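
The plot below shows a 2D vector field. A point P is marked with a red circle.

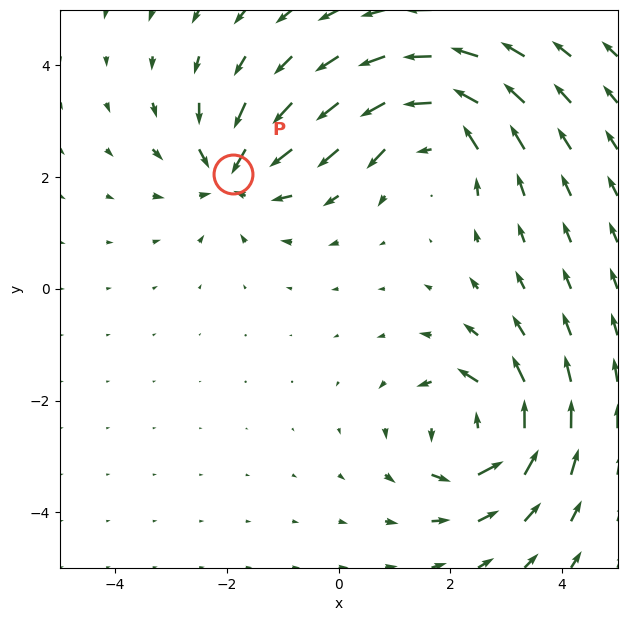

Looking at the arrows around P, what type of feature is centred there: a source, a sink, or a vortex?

At P (-1.9, 2.1) the arrows converge inward. Divergence about -4, curl ≈0 — negative divergence with near-zero curl is a sink.

sink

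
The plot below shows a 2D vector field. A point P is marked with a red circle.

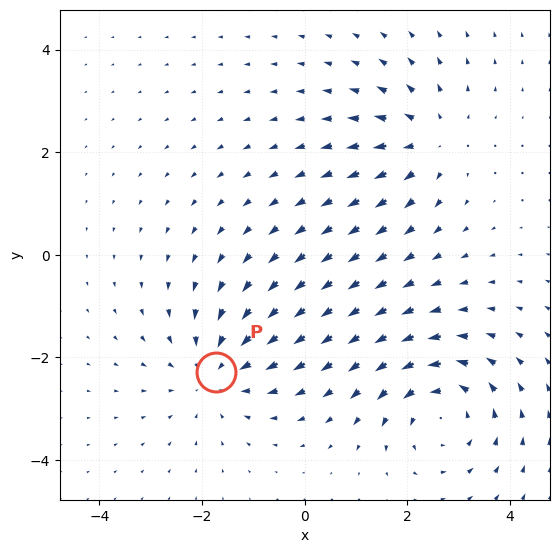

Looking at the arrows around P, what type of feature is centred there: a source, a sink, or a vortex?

At P (-1.7, -2.3) the arrows converge inward. Divergence about -4, curl ≈0 — negative divergence with near-zero curl is a sink.

sink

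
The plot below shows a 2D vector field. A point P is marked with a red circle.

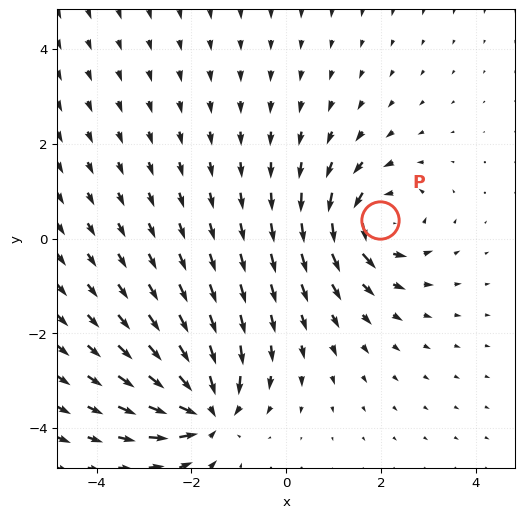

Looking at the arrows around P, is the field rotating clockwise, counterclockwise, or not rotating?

counterclockwise

Near P at (2.0, 0.4) the arrows circulate counterclockwise. The curl (z-component) there is about +5; positive curl means counterclockwise rotation.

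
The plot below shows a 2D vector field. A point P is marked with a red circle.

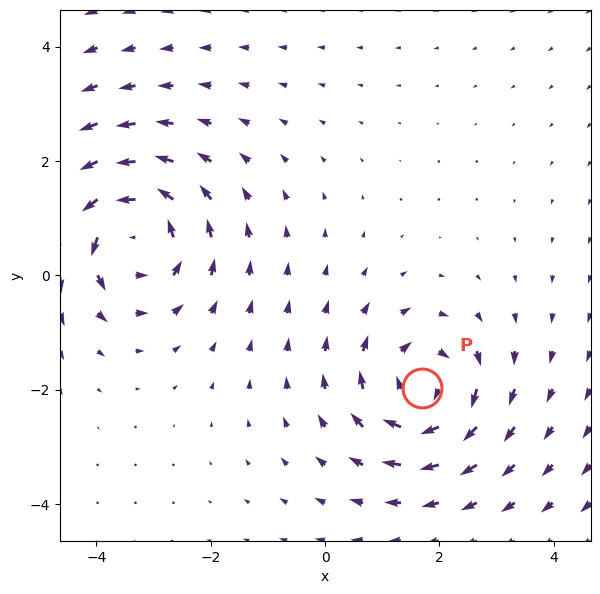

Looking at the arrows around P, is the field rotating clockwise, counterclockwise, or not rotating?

clockwise

Near P at (1.7, -2.0) the arrows circulate clockwise. The curl (z-component) there is about -5; negative curl means clockwise rotation.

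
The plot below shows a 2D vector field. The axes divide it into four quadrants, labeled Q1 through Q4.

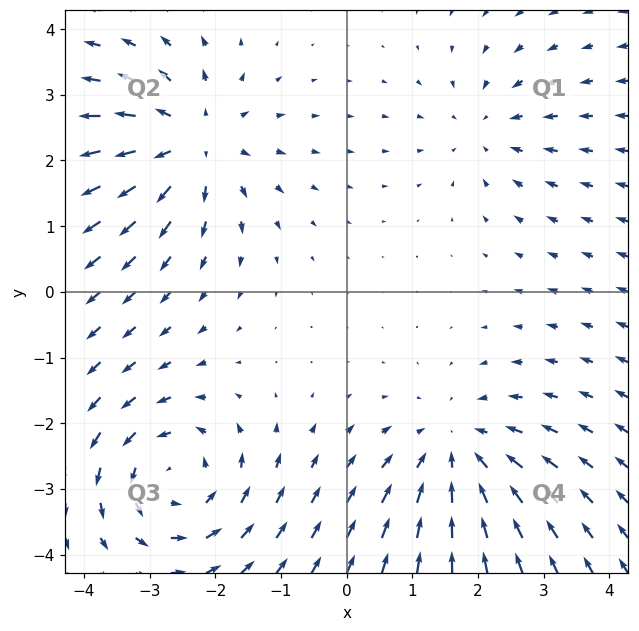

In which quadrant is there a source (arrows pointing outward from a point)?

The source sits at approximately (-2.4, 2.3), which lies in quadrant Q2. The divergence there is about +5, positive as expected for a source.

Q2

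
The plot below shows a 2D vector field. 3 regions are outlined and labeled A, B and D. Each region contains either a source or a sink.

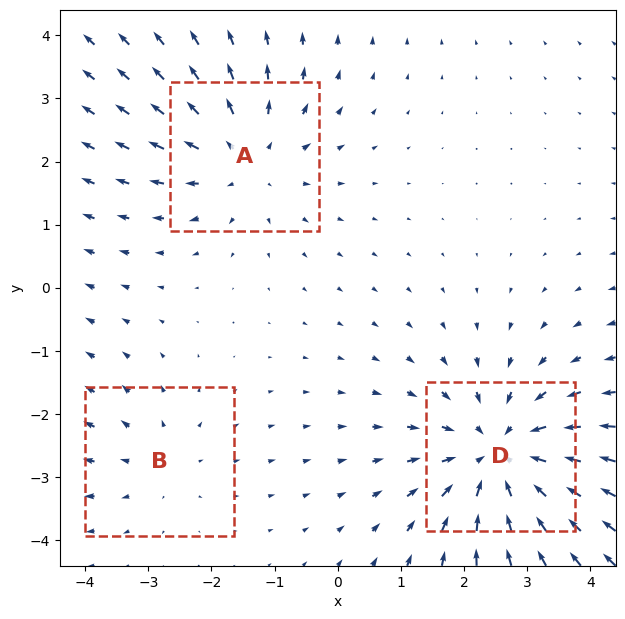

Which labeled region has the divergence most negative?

Divergence at each region's feature centre — A: about +3, B: about +2, D: about -4. Region D is most negative.

D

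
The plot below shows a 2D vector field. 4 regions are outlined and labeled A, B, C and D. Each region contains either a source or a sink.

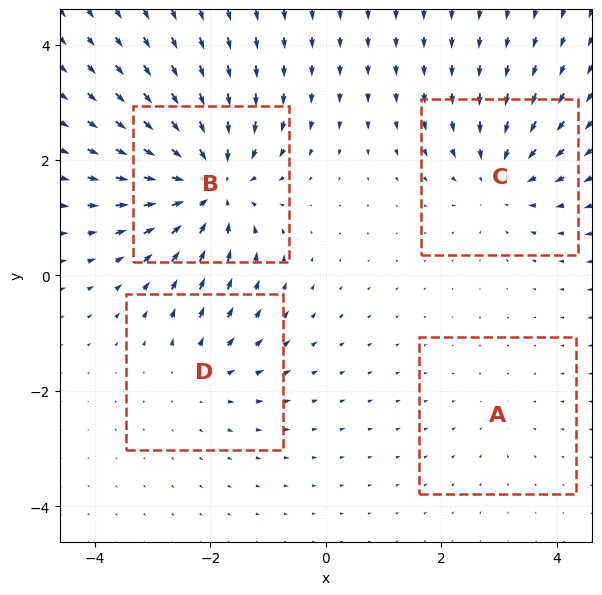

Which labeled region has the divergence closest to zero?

A

Divergence at each region's feature centre — A: about -2, B: about -7, C: about -4, D: about +3. Region A is closest to zero.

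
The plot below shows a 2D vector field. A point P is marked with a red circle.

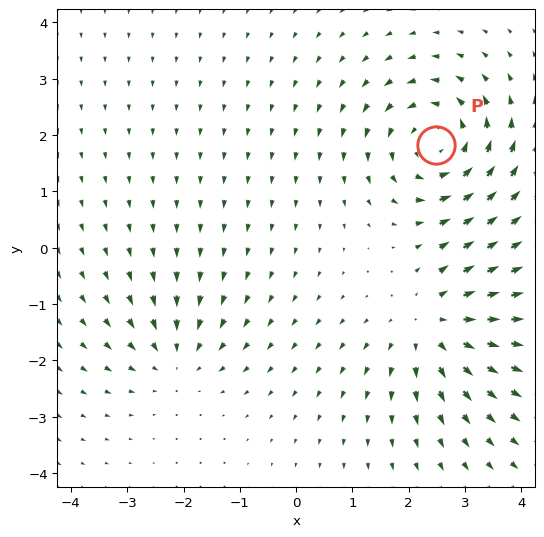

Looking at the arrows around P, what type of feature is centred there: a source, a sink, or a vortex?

vortex

At P (2.5, 1.8) the arrows circulate counterclockwise. Divergence ≈0, curl about +5 — near-zero divergence with nonzero curl is a vortex.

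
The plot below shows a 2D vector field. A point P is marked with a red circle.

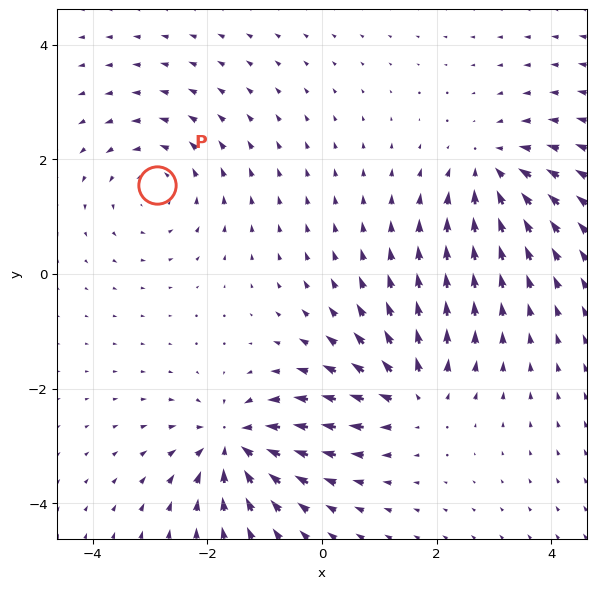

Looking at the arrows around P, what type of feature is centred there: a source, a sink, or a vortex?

At P (-2.9, 1.6) the arrows circulate counterclockwise. Divergence ≈0, curl about +3 — near-zero divergence with nonzero curl is a vortex.

vortex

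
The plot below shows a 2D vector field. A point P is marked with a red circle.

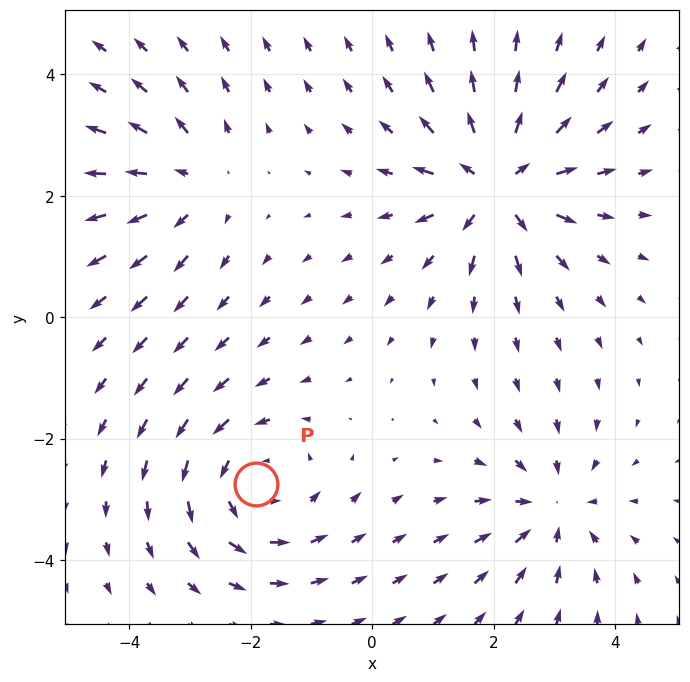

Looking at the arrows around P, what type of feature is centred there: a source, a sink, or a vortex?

At P (-1.9, -2.7) the arrows circulate counterclockwise. Divergence ≈0, curl about +4 — near-zero divergence with nonzero curl is a vortex.

vortex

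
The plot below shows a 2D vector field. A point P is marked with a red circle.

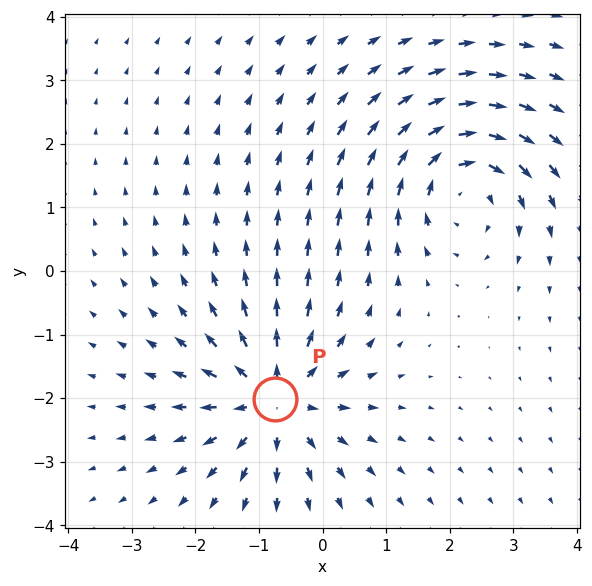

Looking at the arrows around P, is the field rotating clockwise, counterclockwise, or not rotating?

not rotating

Near P at (-0.8, -2.0) the arrows show no circulation. The curl there is ≈0.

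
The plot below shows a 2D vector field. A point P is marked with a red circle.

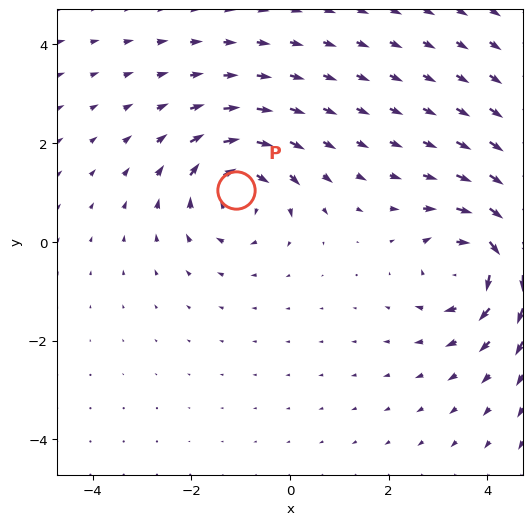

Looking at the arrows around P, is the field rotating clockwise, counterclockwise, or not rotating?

clockwise

Near P at (-1.1, 1.0) the arrows circulate clockwise. The curl (z-component) there is about -4; negative curl means clockwise rotation.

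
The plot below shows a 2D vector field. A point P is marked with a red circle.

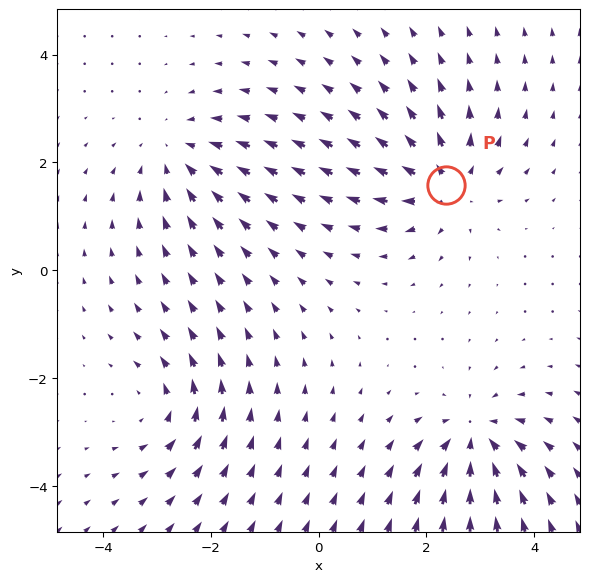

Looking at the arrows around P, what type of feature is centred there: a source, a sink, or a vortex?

source

At P (2.4, 1.6) the arrows spread outward. Divergence about +4, curl ≈0 — positive divergence with near-zero curl is a source.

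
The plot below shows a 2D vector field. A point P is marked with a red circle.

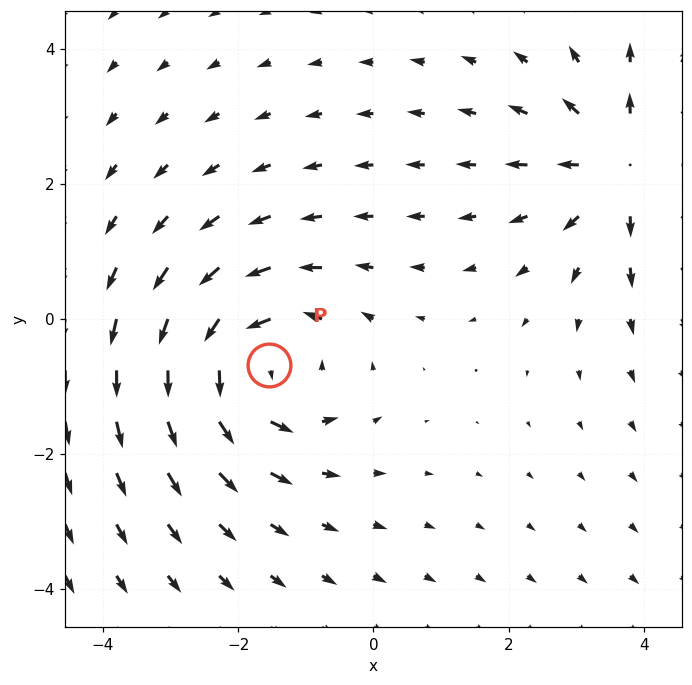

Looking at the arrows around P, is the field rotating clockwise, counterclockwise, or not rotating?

counterclockwise

Near P at (-1.5, -0.7) the arrows circulate counterclockwise. The curl (z-component) there is about +4; positive curl means counterclockwise rotation.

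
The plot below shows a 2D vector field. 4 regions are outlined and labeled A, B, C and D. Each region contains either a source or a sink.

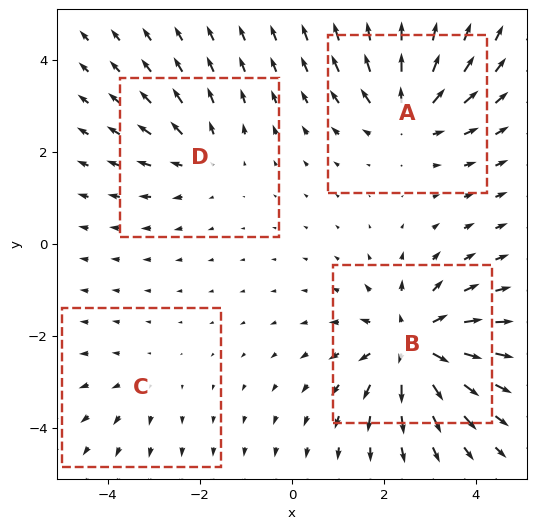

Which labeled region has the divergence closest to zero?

C

Divergence at each region's feature centre — A: about +5, B: about +6, C: about +2, D: about +3. Region C is closest to zero.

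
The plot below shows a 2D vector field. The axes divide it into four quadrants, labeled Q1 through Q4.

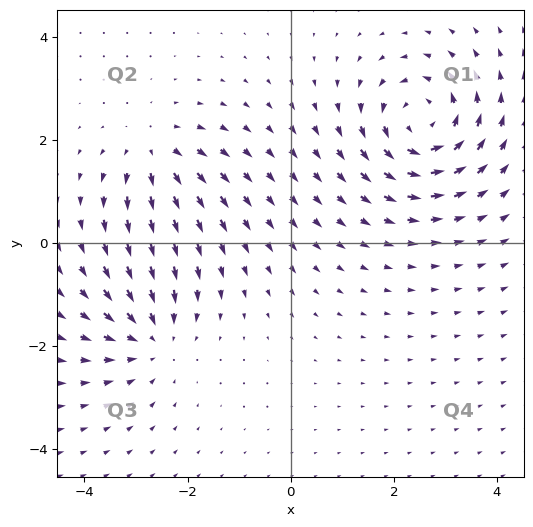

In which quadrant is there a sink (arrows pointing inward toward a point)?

The sink sits at approximately (-2.7, -1.8), which lies in quadrant Q3. The divergence there is about -4, negative as expected for a sink.

Q3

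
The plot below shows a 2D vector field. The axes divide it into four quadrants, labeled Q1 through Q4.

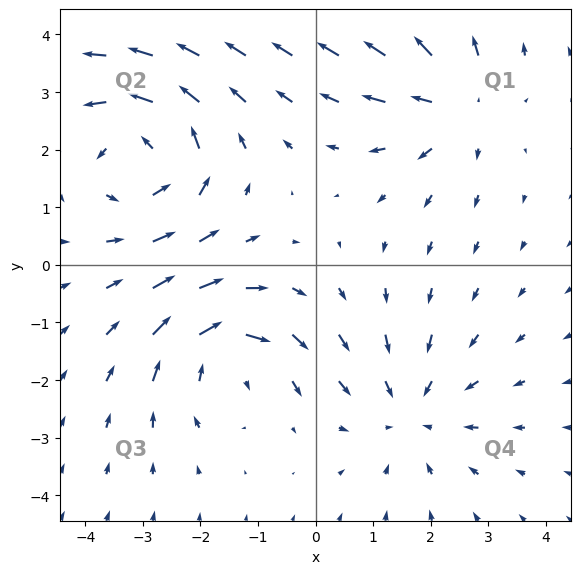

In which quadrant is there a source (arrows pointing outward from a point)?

The source sits at approximately (2.4, 2.8), which lies in quadrant Q1. The divergence there is about +3, positive as expected for a source.

Q1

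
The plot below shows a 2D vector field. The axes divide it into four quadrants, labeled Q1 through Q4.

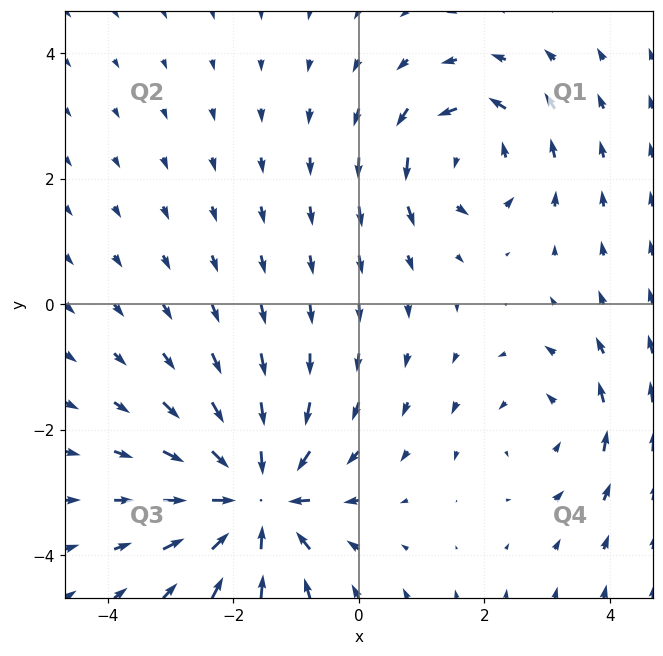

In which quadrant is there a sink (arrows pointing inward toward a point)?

Q3

The sink sits at approximately (-1.6, -3.1), which lies in quadrant Q3. The divergence there is about -6, negative as expected for a sink.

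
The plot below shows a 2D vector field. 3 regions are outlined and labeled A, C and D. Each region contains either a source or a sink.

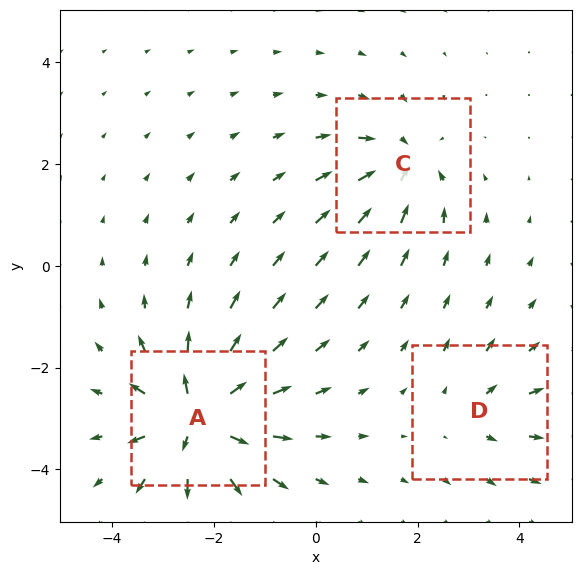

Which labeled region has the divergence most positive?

Divergence at each region's feature centre — A: about +7, C: about -4, D: about +2. Region A is most positive.

A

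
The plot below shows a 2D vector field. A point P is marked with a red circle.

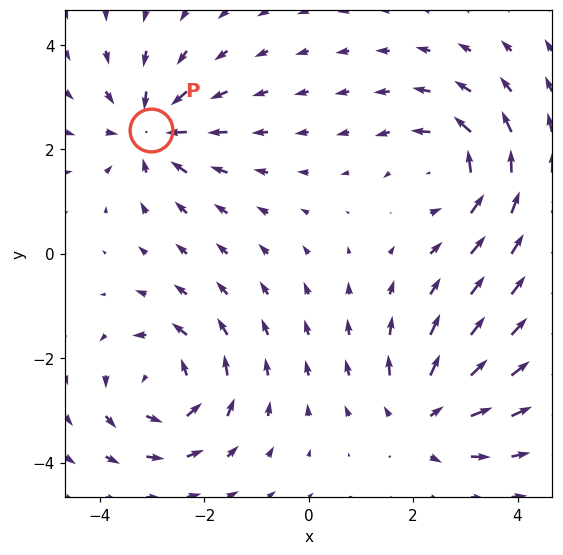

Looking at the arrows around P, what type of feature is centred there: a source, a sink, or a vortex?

sink

At P (-3.0, 2.4) the arrows converge inward. Divergence about -4, curl ≈0 — negative divergence with near-zero curl is a sink.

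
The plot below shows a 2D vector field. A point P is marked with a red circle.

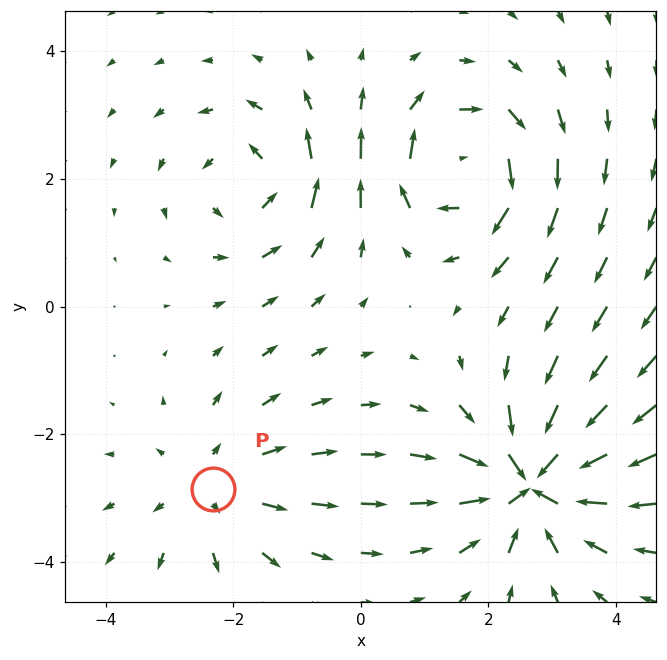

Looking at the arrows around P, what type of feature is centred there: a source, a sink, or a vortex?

source

At P (-2.3, -2.9) the arrows spread outward. Divergence about +3, curl ≈0 — positive divergence with near-zero curl is a source.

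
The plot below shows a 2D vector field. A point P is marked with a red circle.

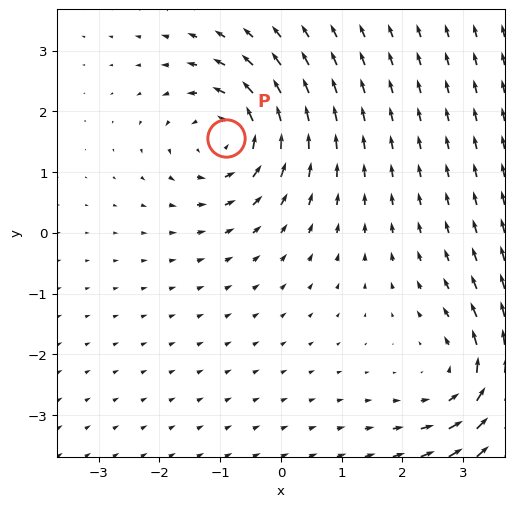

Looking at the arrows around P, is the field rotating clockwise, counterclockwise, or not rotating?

counterclockwise

Near P at (-0.9, 1.6) the arrows circulate counterclockwise. The curl (z-component) there is about +3; positive curl means counterclockwise rotation.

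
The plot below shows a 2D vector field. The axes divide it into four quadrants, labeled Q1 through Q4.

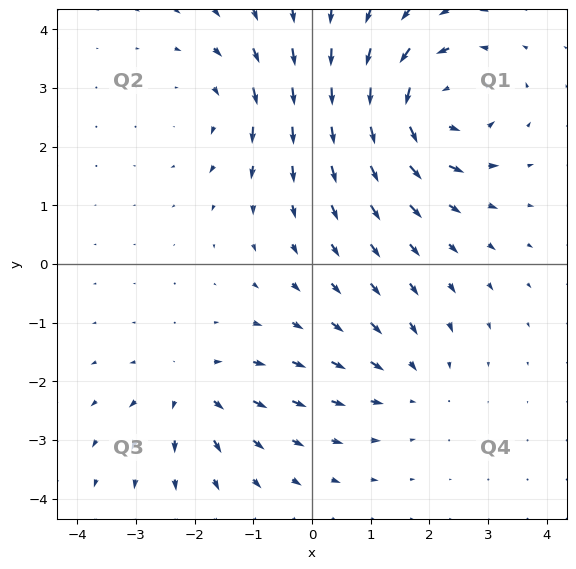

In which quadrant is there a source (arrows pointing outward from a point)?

The source sits at approximately (-2.0, -2.1), which lies in quadrant Q3. The divergence there is about +4, positive as expected for a source.

Q3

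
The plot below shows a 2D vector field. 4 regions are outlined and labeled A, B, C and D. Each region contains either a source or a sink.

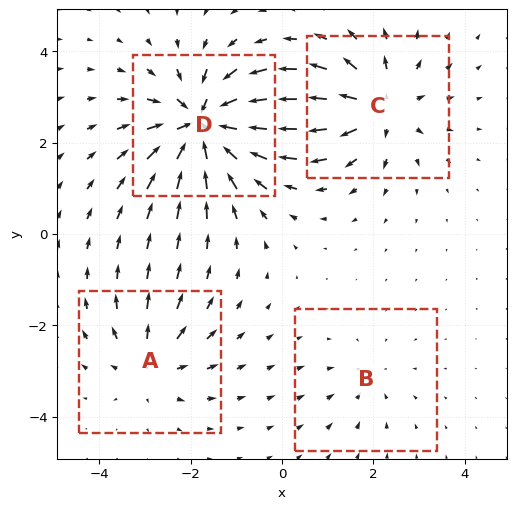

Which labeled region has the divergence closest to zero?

B

Divergence at each region's feature centre — A: about +4, B: about -2, C: about +5, D: about -8. Region B is closest to zero.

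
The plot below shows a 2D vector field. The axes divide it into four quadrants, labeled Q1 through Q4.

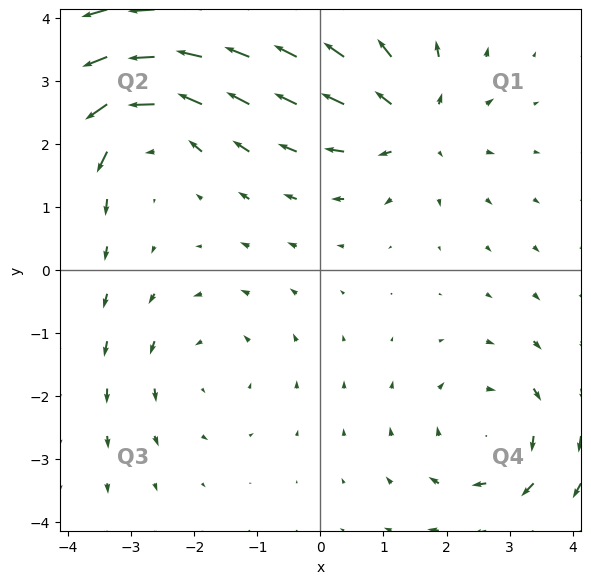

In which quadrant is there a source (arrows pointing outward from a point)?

The source sits at approximately (1.5, 2.3), which lies in quadrant Q1. The divergence there is about +4, positive as expected for a source.

Q1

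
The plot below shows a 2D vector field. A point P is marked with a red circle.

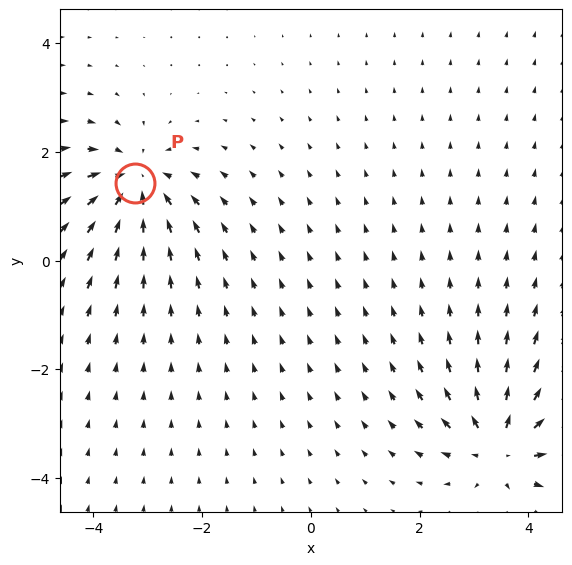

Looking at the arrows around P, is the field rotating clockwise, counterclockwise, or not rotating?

Near P at (-3.2, 1.4) the arrows show no circulation. The curl there is ≈0.

not rotating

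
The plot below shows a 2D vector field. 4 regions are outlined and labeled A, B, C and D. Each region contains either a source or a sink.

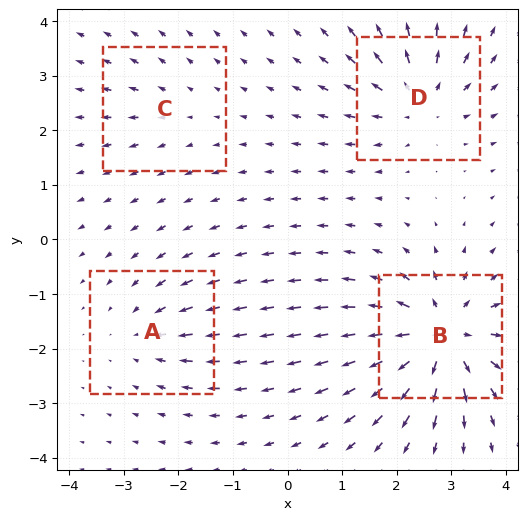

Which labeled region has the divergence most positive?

B

Divergence at each region's feature centre — A: about -3, B: about +8, C: about +2, D: about +5. Region B is most positive.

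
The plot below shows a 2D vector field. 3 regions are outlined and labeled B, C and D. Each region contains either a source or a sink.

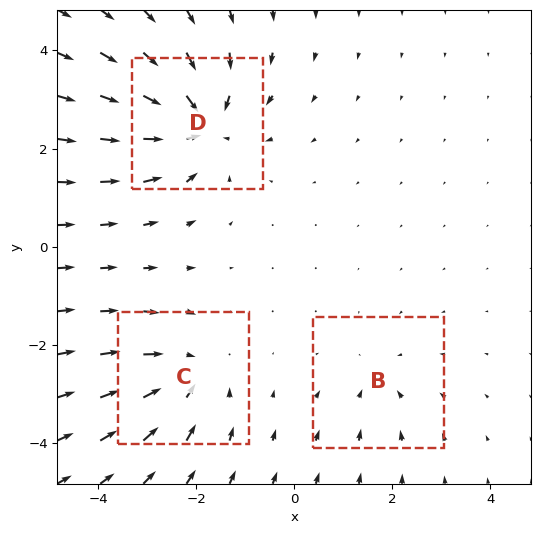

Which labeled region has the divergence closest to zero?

Divergence at each region's feature centre — B: about -2, C: about -3, D: about -5. Region B is closest to zero.

B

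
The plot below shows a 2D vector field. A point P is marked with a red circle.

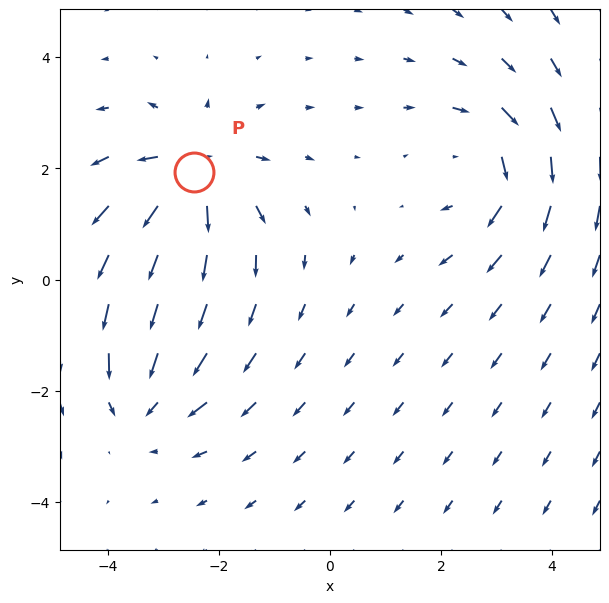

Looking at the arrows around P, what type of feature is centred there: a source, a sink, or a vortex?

source

At P (-2.4, 1.9) the arrows spread outward. Divergence about +5, curl ≈0 — positive divergence with near-zero curl is a source.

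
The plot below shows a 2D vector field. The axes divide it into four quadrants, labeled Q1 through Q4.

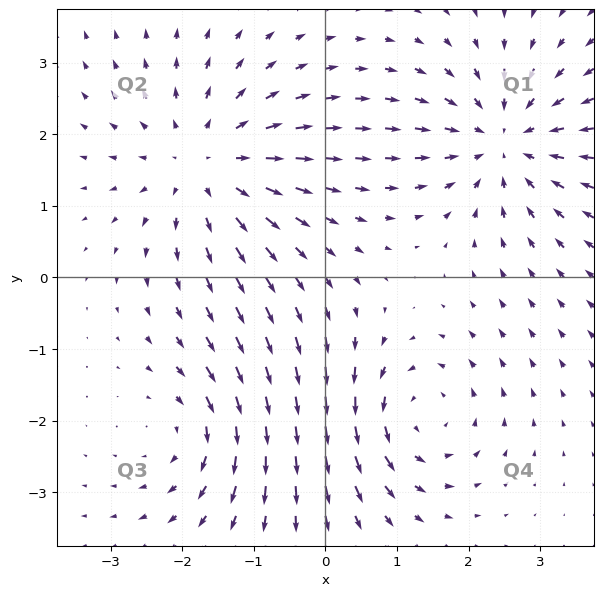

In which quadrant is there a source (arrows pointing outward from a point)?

The source sits at approximately (-1.7, 1.6), which lies in quadrant Q2. The divergence there is about +4, positive as expected for a source.

Q2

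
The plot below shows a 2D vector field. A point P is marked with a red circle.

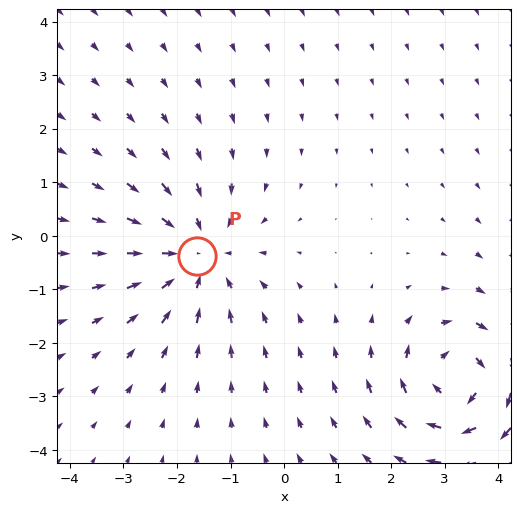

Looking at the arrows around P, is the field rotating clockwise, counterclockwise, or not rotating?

Near P at (-1.6, -0.4) the arrows show no circulation. The curl there is ≈0.

not rotating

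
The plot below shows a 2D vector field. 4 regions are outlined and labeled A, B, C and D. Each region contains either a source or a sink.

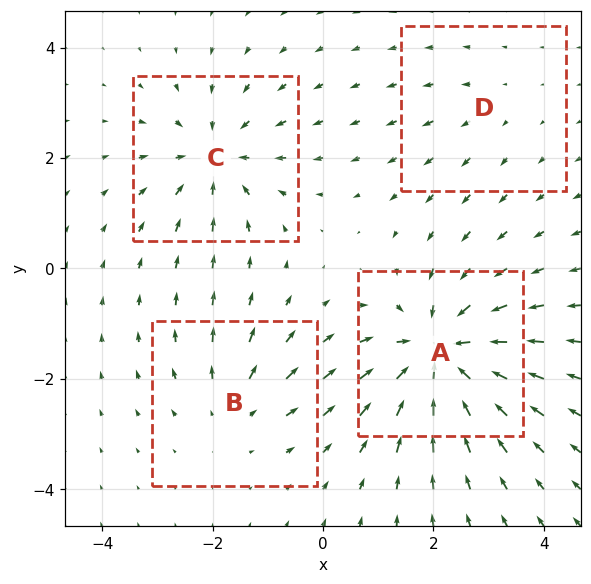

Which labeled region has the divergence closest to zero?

D

Divergence at each region's feature centre — A: about -7, B: about +3, C: about -5, D: about +2. Region D is closest to zero.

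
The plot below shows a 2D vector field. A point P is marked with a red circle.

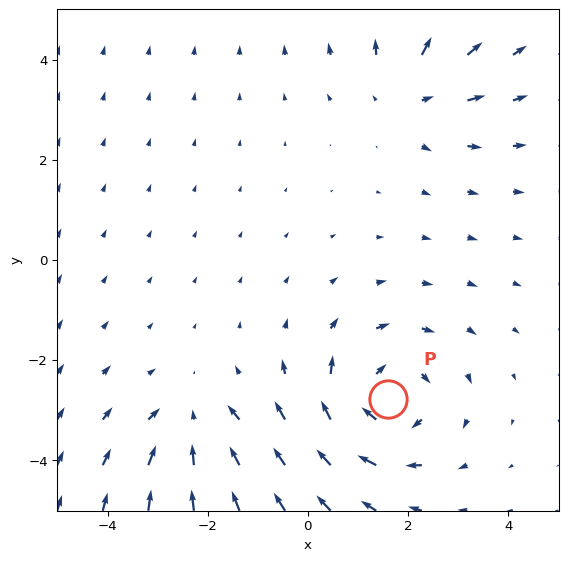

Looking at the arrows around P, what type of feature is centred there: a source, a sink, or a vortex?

vortex

At P (1.6, -2.8) the arrows circulate clockwise. Divergence ≈0, curl about -4 — near-zero divergence with nonzero curl is a vortex.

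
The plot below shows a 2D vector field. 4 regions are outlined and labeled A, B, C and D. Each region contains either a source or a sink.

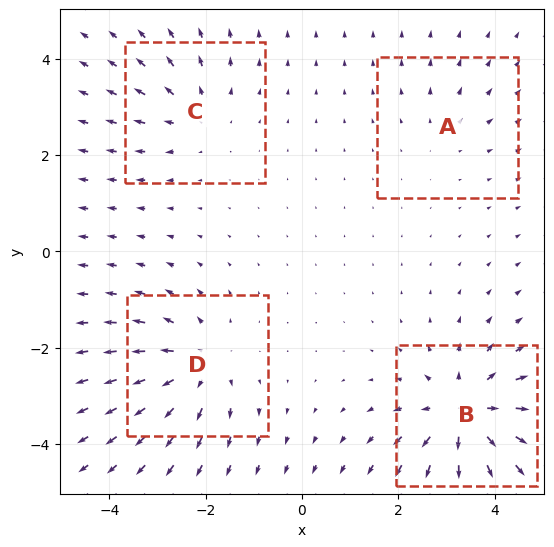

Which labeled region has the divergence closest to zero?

Divergence at each region's feature centre — A: about +2, B: about +7, C: about +4, D: about +5. Region A is closest to zero.

A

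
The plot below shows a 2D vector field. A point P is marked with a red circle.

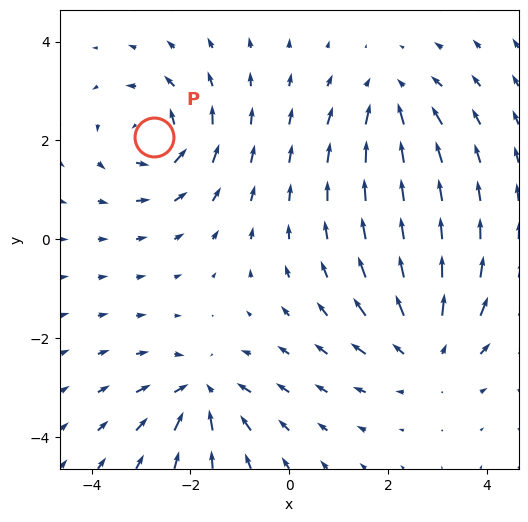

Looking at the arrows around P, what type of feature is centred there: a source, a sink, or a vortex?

At P (-2.7, 2.1) the arrows circulate counterclockwise. Divergence ≈0, curl about +6 — near-zero divergence with nonzero curl is a vortex.

vortex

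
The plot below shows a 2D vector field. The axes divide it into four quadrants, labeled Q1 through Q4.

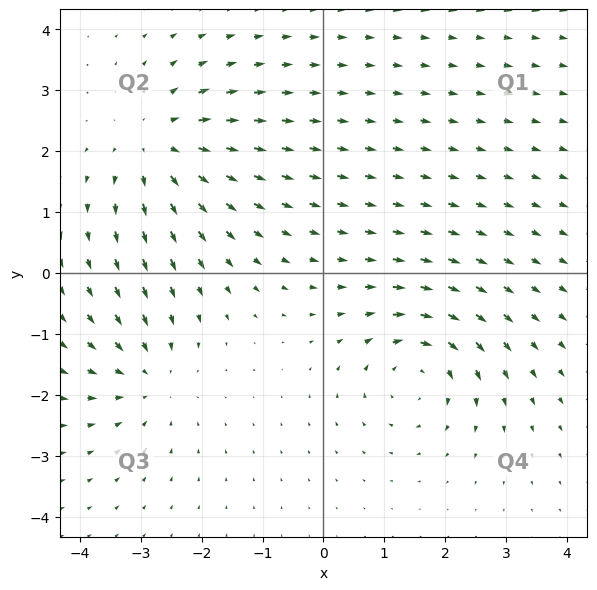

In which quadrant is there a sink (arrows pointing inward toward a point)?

Q3

The sink sits at approximately (-2.9, -1.7), which lies in quadrant Q3. The divergence there is about -3, negative as expected for a sink.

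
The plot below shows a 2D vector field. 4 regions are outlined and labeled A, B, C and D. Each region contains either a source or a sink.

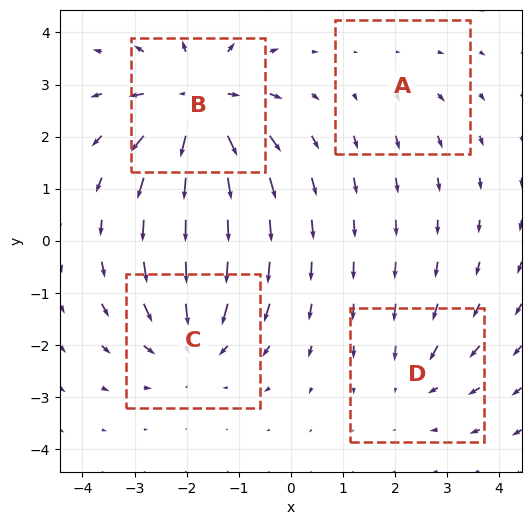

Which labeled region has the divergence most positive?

B

Divergence at each region's feature centre — A: about +2, B: about +6, C: about -5, D: about -3. Region B is most positive.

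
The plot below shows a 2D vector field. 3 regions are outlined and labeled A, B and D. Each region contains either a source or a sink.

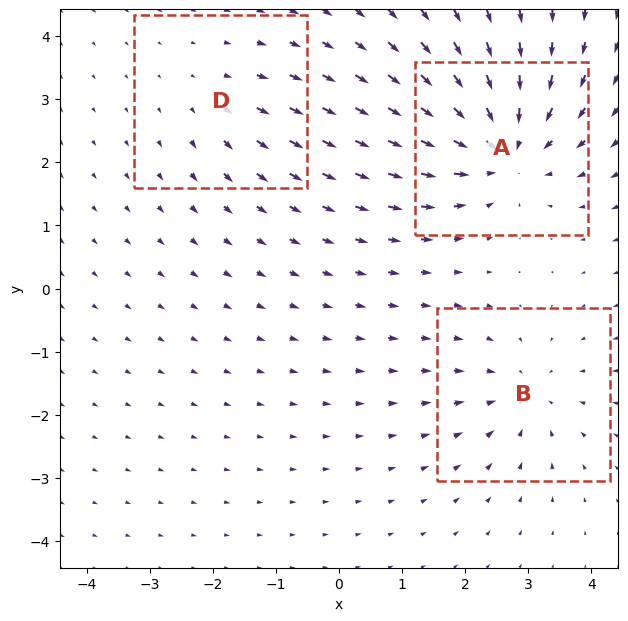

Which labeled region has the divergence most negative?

Divergence at each region's feature centre — A: about -5, B: about -3, D: about +2. Region A is most negative.

A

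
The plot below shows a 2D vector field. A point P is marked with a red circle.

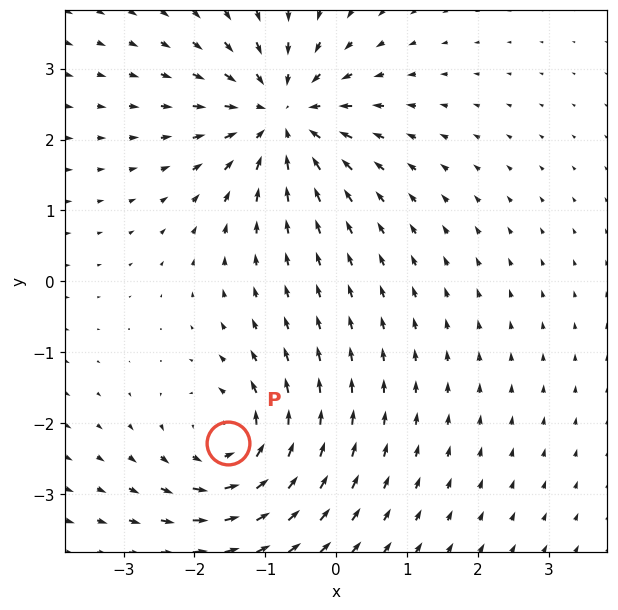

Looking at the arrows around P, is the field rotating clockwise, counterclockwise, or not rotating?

counterclockwise

Near P at (-1.5, -2.3) the arrows circulate counterclockwise. The curl (z-component) there is about +4; positive curl means counterclockwise rotation.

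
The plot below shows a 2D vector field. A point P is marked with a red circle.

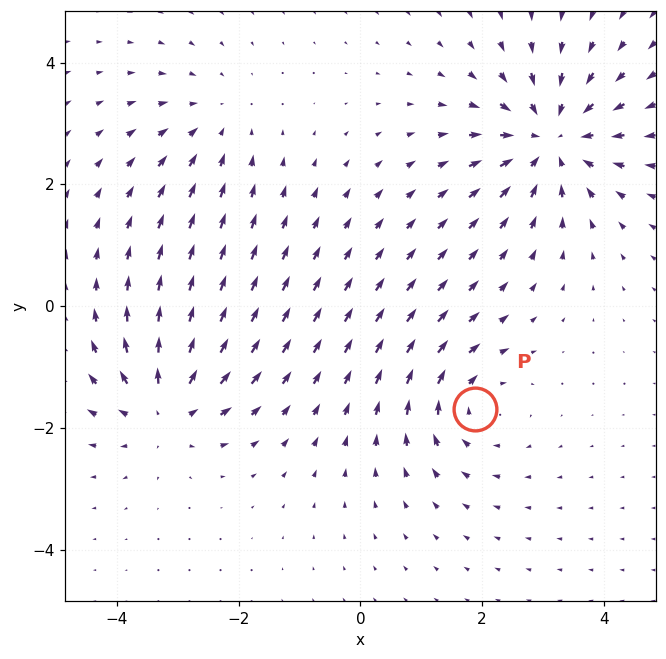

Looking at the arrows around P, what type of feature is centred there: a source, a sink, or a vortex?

At P (1.9, -1.7) the arrows circulate clockwise. Divergence ≈0, curl about -4 — near-zero divergence with nonzero curl is a vortex.

vortex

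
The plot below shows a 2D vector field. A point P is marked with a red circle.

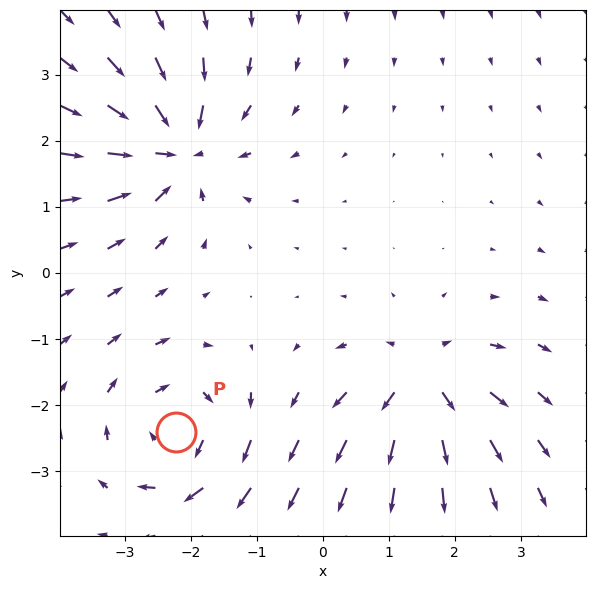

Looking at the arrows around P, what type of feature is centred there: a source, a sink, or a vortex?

At P (-2.2, -2.4) the arrows circulate clockwise. Divergence ≈0, curl about -4 — near-zero divergence with nonzero curl is a vortex.

vortex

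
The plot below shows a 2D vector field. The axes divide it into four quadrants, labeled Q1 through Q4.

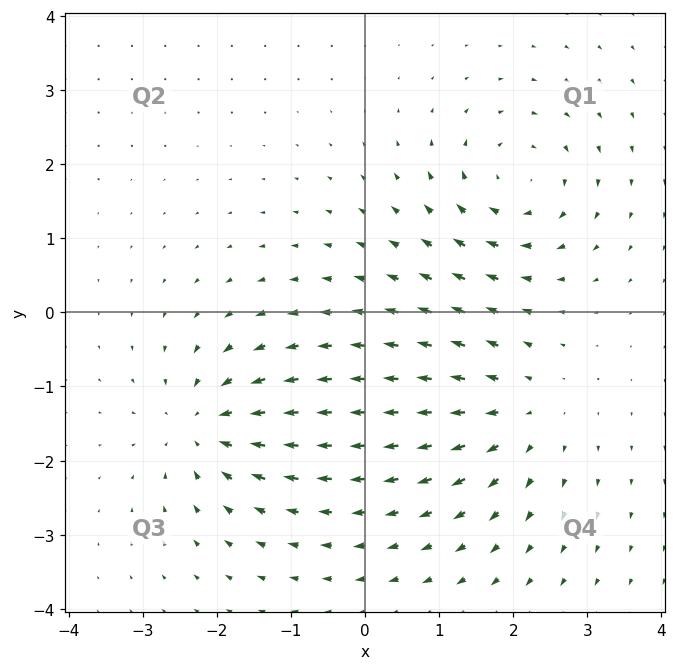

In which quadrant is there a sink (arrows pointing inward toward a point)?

Q3

The sink sits at approximately (-2.2, -1.5), which lies in quadrant Q3. The divergence there is about -6, negative as expected for a sink.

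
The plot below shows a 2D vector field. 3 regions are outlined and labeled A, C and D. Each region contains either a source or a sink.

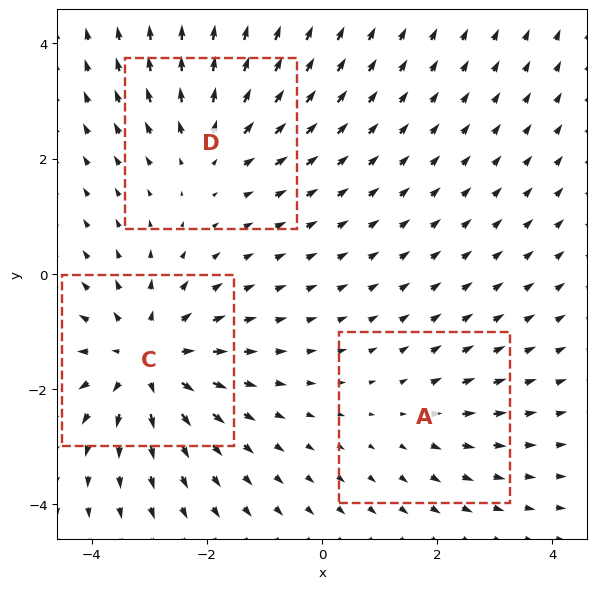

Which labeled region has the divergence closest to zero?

Divergence at each region's feature centre — A: about +2, C: about +5, D: about +3. Region A is closest to zero.

A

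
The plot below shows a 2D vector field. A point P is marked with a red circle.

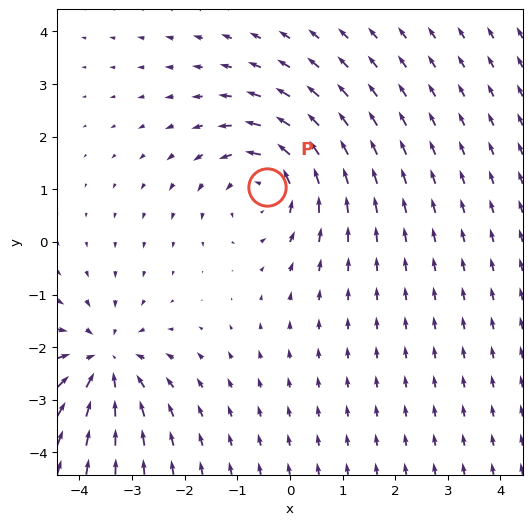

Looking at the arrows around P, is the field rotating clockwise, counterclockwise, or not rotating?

Near P at (-0.4, 1.0) the arrows circulate counterclockwise. The curl (z-component) there is about +3; positive curl means counterclockwise rotation.

counterclockwise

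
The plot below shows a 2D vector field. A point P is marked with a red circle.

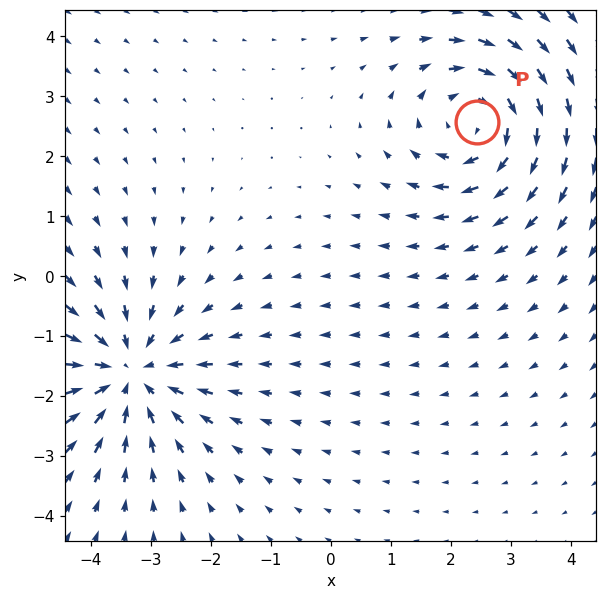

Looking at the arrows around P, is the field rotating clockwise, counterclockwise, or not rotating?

clockwise

Near P at (2.4, 2.6) the arrows circulate clockwise. The curl (z-component) there is about -4; negative curl means clockwise rotation.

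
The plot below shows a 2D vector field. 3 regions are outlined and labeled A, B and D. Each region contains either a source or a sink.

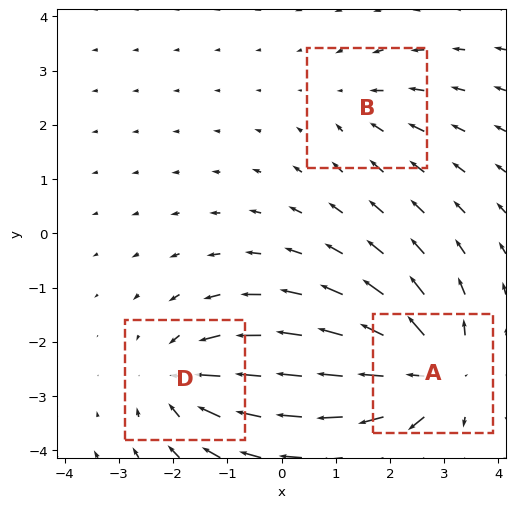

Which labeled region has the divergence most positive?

A

Divergence at each region's feature centre — A: about +5, B: about -2, D: about -3. Region A is most positive.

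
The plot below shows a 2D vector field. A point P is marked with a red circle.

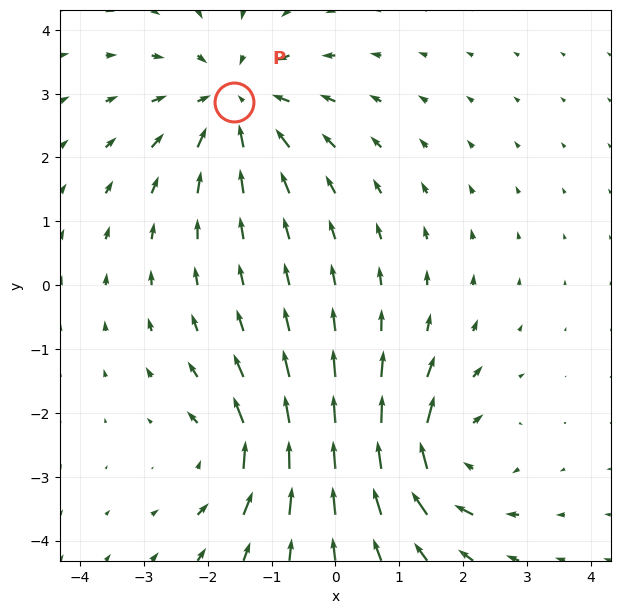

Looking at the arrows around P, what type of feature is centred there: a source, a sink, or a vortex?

sink

At P (-1.6, 2.9) the arrows converge inward. Divergence about -3, curl ≈0 — negative divergence with near-zero curl is a sink.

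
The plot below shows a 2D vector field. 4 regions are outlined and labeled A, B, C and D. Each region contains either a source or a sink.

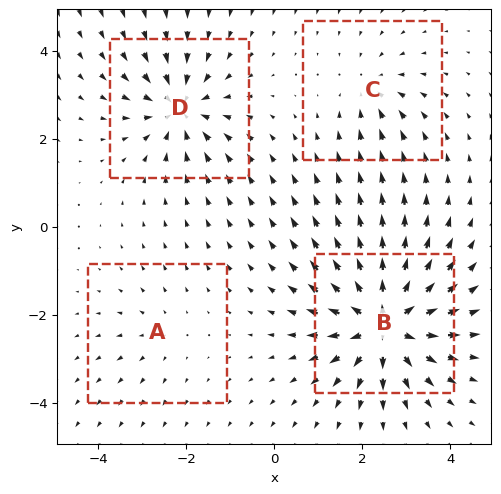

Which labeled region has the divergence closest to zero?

A

Divergence at each region's feature centre — A: about +2, B: about +8, C: about -3, D: about -6. Region A is closest to zero.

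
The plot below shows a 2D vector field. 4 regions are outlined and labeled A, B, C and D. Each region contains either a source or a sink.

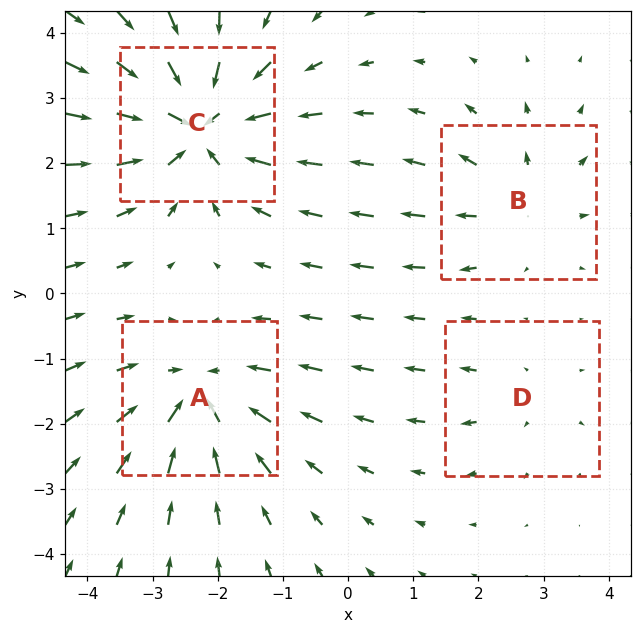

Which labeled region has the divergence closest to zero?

D

Divergence at each region's feature centre — A: about -5, B: about +3, C: about -6, D: about +2. Region D is closest to zero.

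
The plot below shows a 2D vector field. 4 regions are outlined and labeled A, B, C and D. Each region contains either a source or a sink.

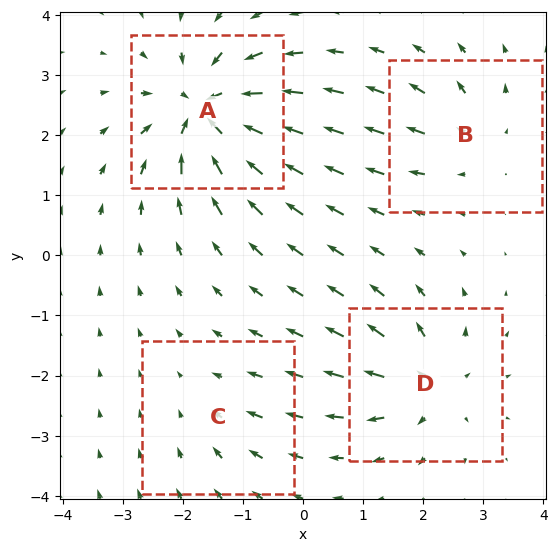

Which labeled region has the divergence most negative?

A

Divergence at each region's feature centre — A: about -9, B: about +4, C: about -2, D: about +6. Region A is most negative.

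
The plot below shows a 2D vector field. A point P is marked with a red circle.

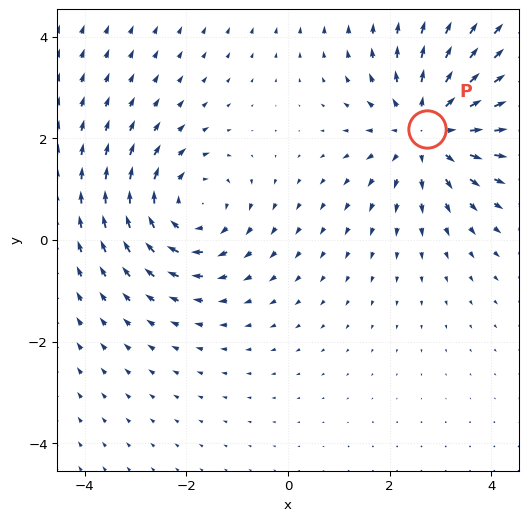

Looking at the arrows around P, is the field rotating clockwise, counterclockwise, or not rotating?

Near P at (2.7, 2.2) the arrows show no circulation. The curl there is ≈0.

not rotating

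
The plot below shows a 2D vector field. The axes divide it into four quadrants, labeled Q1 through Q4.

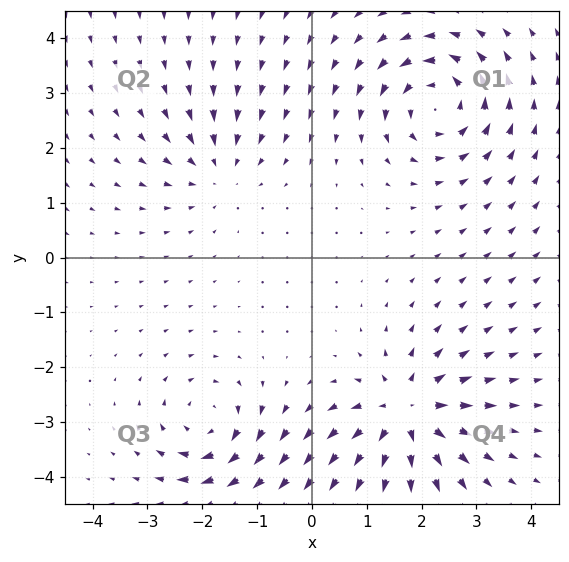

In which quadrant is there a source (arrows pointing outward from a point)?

The source sits at approximately (1.7, -2.8), which lies in quadrant Q4. The divergence there is about +7, positive as expected for a source.

Q4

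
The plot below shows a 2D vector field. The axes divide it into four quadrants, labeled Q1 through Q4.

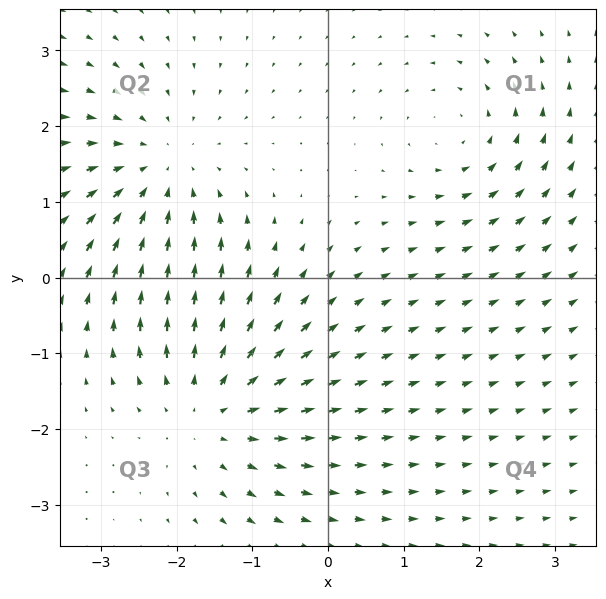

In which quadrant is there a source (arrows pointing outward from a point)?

The source sits at approximately (-1.5, -1.7), which lies in quadrant Q3. The divergence there is about +4, positive as expected for a source.

Q3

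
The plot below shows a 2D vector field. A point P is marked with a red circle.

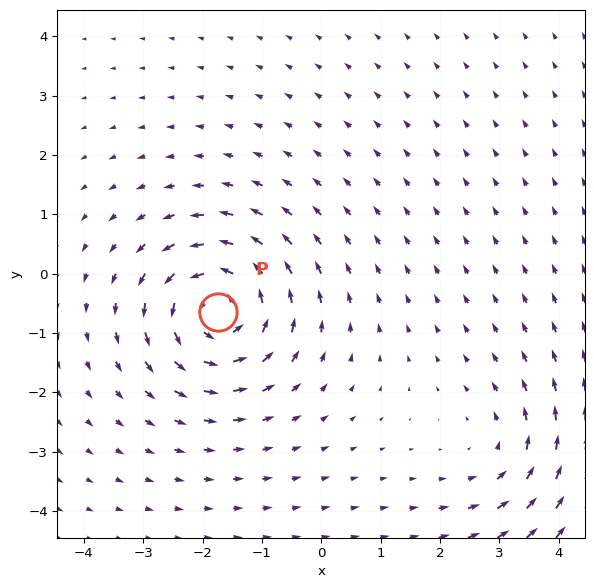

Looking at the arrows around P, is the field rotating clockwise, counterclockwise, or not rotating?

counterclockwise

Near P at (-1.7, -0.6) the arrows circulate counterclockwise. The curl (z-component) there is about +6; positive curl means counterclockwise rotation.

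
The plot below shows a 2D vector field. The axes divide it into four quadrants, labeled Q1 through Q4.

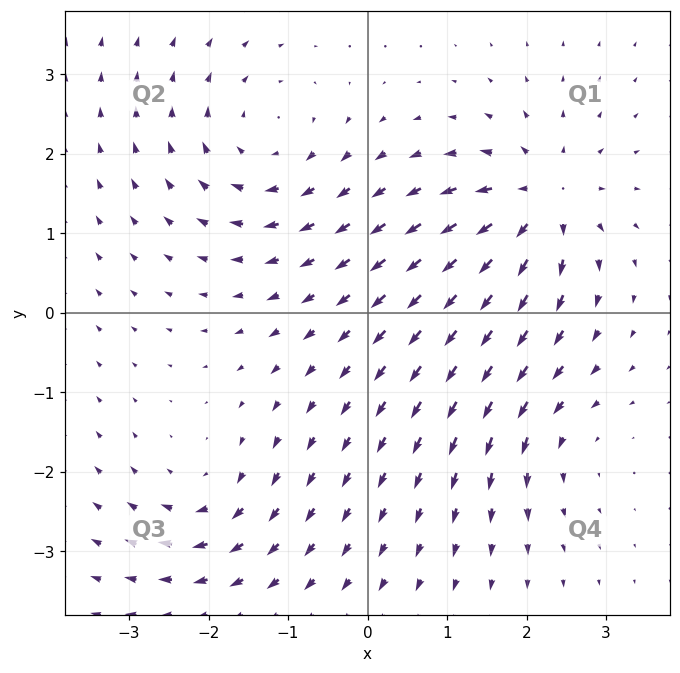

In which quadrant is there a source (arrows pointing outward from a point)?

The source sits at approximately (2.2, 1.4), which lies in quadrant Q1. The divergence there is about +7, positive as expected for a source.

Q1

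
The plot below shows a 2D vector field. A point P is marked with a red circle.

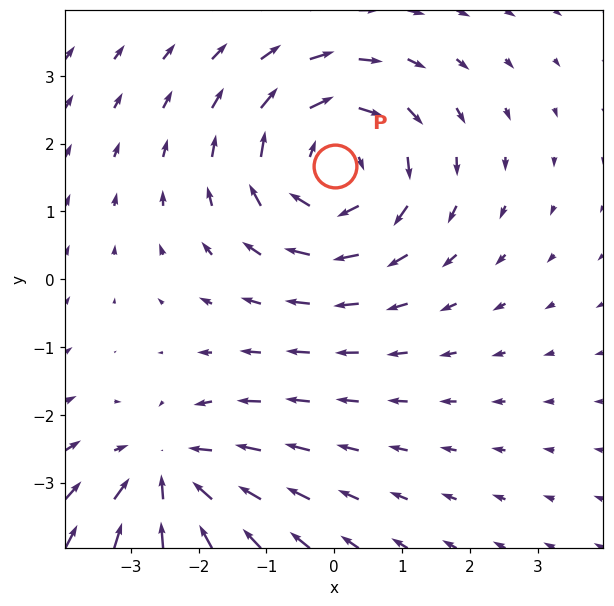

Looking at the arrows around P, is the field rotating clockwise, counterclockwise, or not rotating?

clockwise

Near P at (0.0, 1.7) the arrows circulate clockwise. The curl (z-component) there is about -4; negative curl means clockwise rotation.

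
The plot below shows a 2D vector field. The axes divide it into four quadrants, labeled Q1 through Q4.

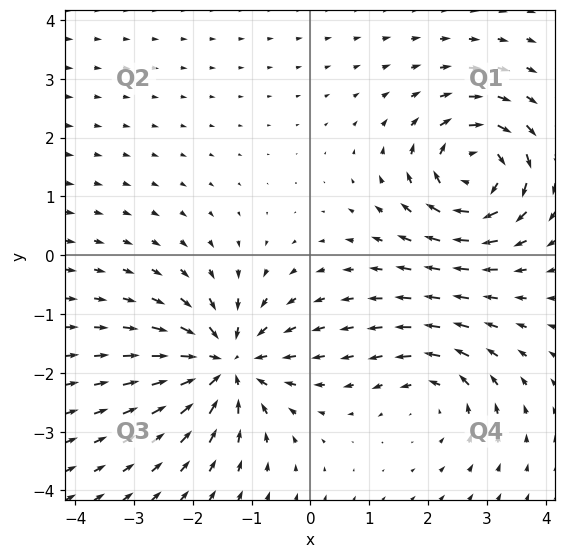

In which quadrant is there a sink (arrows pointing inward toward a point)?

Q3

The sink sits at approximately (-1.4, -1.8), which lies in quadrant Q3. The divergence there is about -6, negative as expected for a sink.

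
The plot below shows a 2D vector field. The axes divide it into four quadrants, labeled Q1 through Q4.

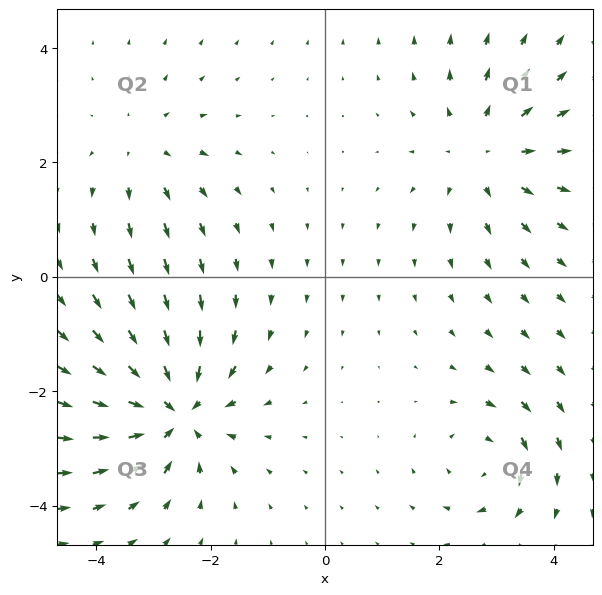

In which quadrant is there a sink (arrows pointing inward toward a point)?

Q3

The sink sits at approximately (-2.6, -2.3), which lies in quadrant Q3. The divergence there is about -6, negative as expected for a sink.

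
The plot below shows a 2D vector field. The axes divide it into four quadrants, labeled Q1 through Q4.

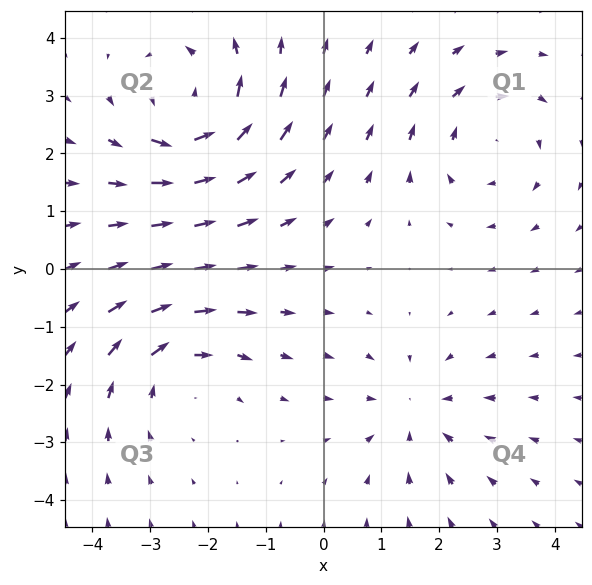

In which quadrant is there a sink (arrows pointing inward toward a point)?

Q4

The sink sits at approximately (1.6, -2.5), which lies in quadrant Q4. The divergence there is about -3, negative as expected for a sink.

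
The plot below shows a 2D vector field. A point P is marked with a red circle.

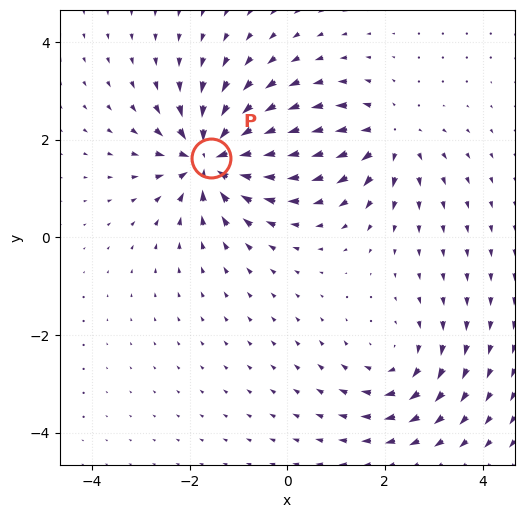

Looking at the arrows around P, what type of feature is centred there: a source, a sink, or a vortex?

sink

At P (-1.6, 1.6) the arrows converge inward. Divergence about -7, curl ≈0 — negative divergence with near-zero curl is a sink.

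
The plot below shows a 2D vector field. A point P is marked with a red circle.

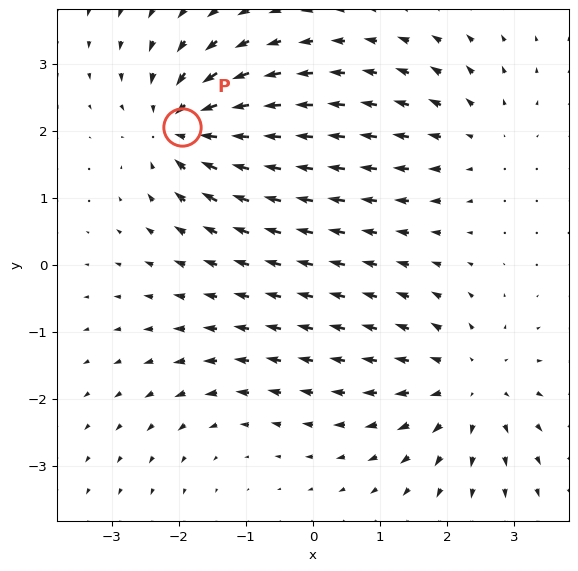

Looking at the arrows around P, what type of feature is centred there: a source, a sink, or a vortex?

At P (-2.0, 2.1) the arrows converge inward. Divergence about -7, curl ≈0 — negative divergence with near-zero curl is a sink.

sink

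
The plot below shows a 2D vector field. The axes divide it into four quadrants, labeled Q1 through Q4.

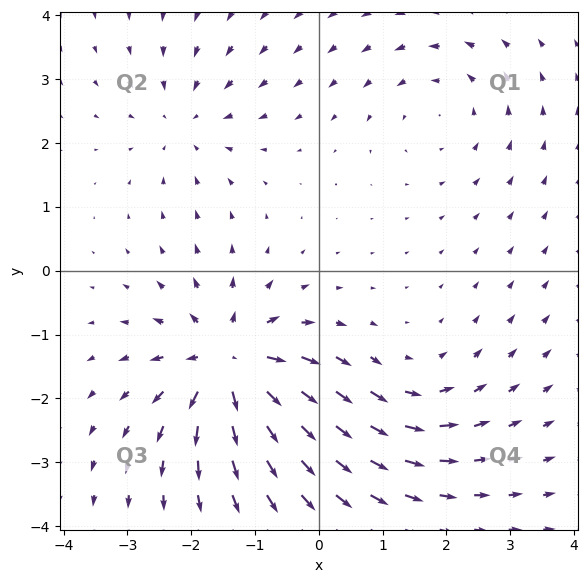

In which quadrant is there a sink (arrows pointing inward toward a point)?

Q2

The sink sits at approximately (-2.1, 2.3), which lies in quadrant Q2. The divergence there is about -3, negative as expected for a sink.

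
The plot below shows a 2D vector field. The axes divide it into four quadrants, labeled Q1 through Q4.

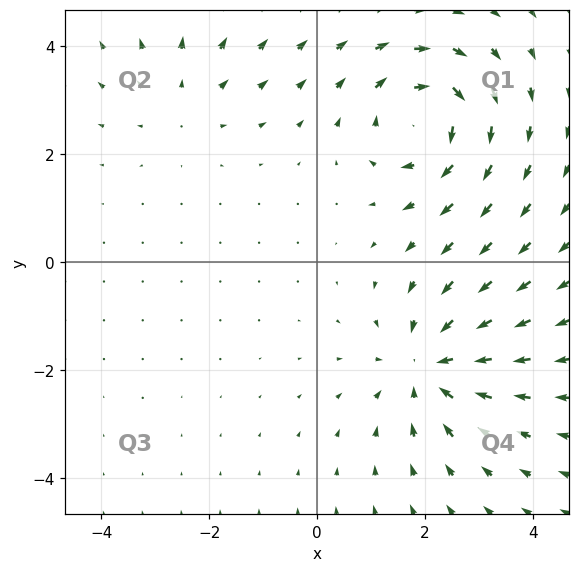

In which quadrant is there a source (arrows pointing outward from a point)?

The source sits at approximately (-2.5, 3.0), which lies in quadrant Q2. The divergence there is about +2, positive as expected for a source.

Q2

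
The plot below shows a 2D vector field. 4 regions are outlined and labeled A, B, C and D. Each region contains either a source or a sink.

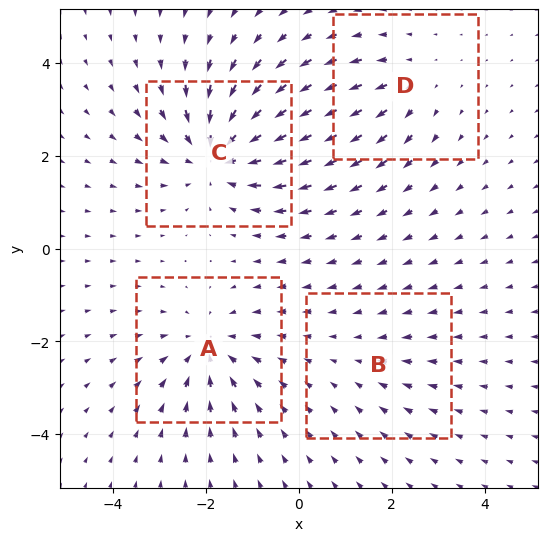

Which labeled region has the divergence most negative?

Divergence at each region's feature centre — A: about -4, B: about -2, C: about -6, D: about +3. Region C is most negative.

C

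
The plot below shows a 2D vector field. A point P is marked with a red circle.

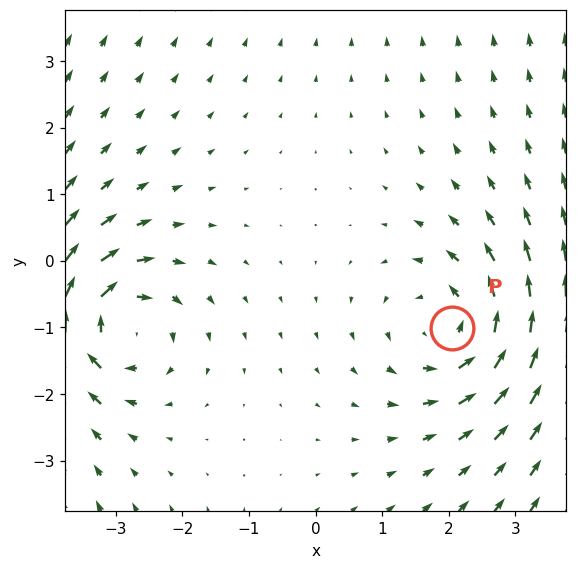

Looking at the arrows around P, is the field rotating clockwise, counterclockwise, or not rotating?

Near P at (2.0, -1.0) the arrows circulate counterclockwise. The curl (z-component) there is about +3; positive curl means counterclockwise rotation.

counterclockwise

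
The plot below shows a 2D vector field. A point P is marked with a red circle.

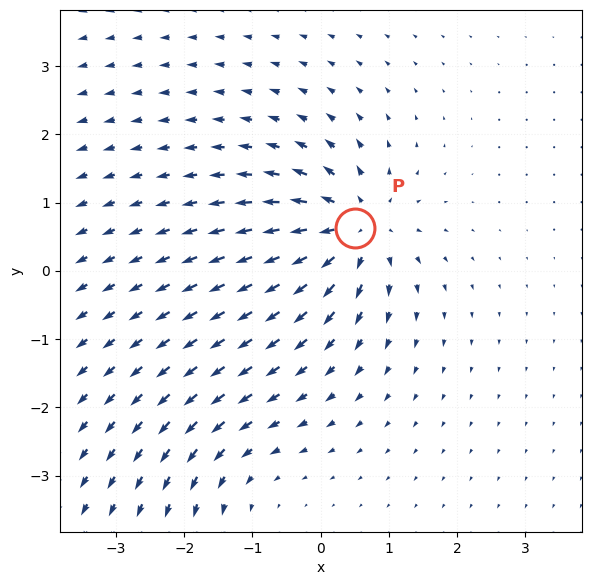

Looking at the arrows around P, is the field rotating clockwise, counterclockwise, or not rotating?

not rotating

Near P at (0.5, 0.6) the arrows show no circulation. The curl there is ≈0.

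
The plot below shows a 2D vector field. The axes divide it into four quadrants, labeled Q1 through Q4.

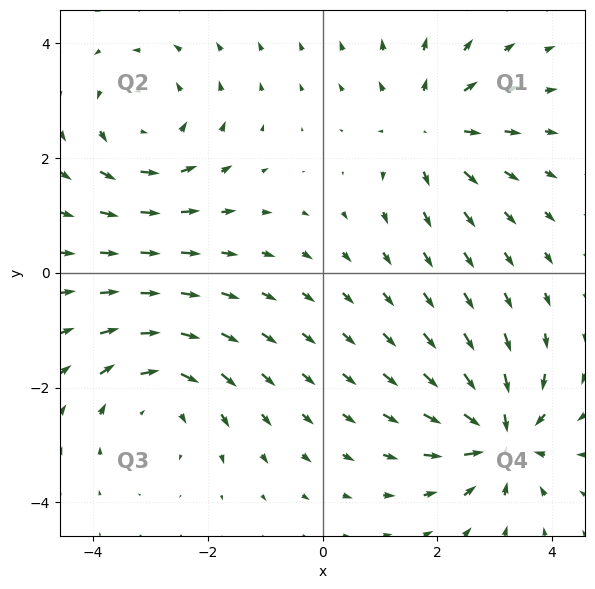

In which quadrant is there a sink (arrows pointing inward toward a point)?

The sink sits at approximately (3.1, -2.9), which lies in quadrant Q4. The divergence there is about -7, negative as expected for a sink.

Q4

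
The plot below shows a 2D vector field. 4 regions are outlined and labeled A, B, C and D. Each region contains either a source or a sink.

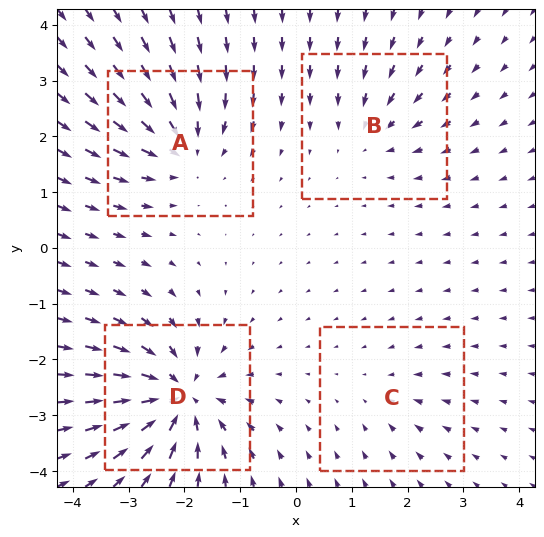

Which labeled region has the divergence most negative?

Divergence at each region's feature centre — A: about -6, B: about -4, C: about -2, D: about -9. Region D is most negative.

D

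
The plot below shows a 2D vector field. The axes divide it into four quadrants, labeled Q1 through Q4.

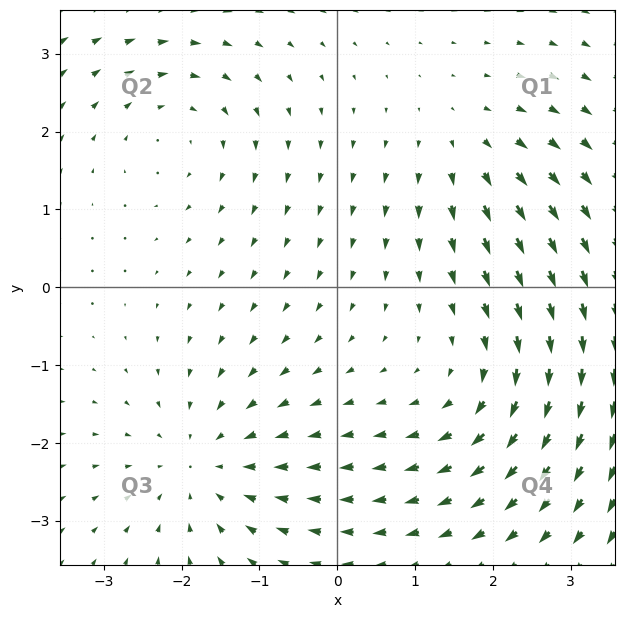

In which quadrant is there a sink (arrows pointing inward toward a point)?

The sink sits at approximately (-1.7, -2.3), which lies in quadrant Q3. The divergence there is about -3, negative as expected for a sink.

Q3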